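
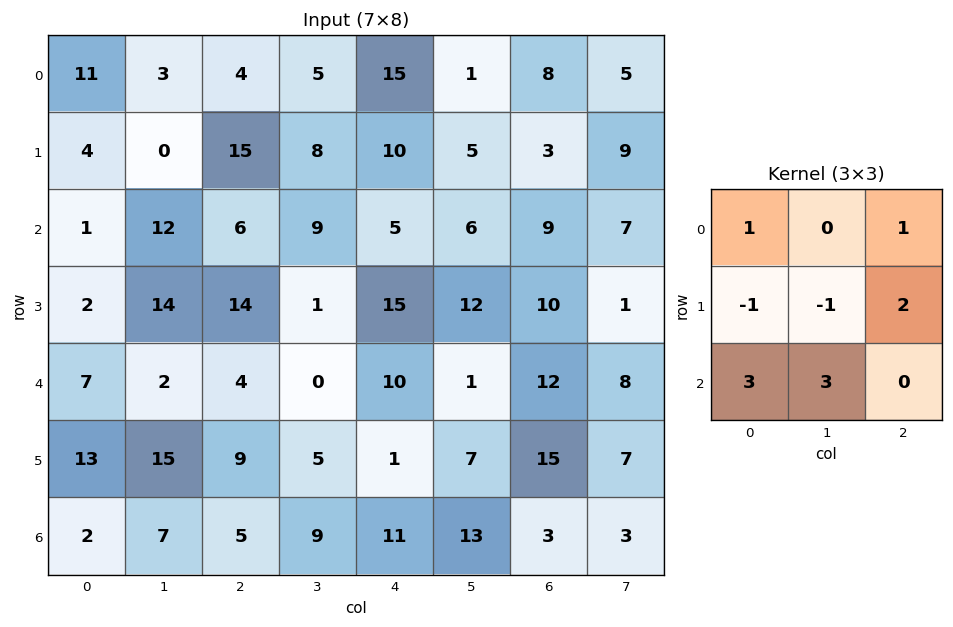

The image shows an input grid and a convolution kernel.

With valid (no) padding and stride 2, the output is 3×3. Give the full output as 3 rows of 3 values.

Output[0,0]: The receptive field on the input at this output position is [11 3 4 / 4 0 15 / 1 12 6]. Elementwise product with the kernel and sum: 11·1 + 4·1 + 4·-1 + 0·-1 + 15·2 + 1·3 + 12·3.
Output[0,1]: The receptive field on the input at this output position is [4 5 15 / 15 8 10 / 6 9 5]. Elementwise product with the kernel and sum: 4·1 + 15·1 + 15·-1 + 8·-1 + 10·2 + 6·3 + 9·3.

80 61 47
46 38 40
28 44 116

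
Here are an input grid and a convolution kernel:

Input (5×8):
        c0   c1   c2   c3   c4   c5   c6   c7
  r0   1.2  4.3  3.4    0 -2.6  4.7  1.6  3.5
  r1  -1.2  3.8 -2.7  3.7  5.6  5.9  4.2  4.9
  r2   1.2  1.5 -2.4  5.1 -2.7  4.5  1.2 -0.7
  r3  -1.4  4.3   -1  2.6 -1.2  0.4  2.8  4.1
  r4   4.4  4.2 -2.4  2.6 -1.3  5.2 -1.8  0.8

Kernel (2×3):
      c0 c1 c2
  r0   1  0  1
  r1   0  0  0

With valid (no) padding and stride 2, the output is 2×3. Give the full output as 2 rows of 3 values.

4.6 0.8 -1
-1.2 -5.1 -1.5

Output[0,0]: The receptive field on the input at this output position is [1.2 4.3 3.4 / -1.2 3.8 -2.7]. Elementwise product with the kernel and sum: 1.2·1 + 3.4·1.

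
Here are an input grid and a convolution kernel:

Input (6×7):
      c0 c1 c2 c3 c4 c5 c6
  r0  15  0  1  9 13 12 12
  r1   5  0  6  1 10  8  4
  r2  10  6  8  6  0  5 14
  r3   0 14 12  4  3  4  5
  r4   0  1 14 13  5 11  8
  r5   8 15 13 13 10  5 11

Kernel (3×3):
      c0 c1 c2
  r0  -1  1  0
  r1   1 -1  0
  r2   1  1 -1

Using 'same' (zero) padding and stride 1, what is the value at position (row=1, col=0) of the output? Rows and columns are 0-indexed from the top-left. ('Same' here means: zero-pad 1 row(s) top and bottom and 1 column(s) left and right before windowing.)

The receptive field on the zero-padded input at this output position is [0 15 0 / 0 5 0 / 0 10 6]. Elementwise product with the kernel and sum: 0·-1 + 15·1 + 0·1 + 5·-1 + 0·1 + 10·1 + 6·-1.

14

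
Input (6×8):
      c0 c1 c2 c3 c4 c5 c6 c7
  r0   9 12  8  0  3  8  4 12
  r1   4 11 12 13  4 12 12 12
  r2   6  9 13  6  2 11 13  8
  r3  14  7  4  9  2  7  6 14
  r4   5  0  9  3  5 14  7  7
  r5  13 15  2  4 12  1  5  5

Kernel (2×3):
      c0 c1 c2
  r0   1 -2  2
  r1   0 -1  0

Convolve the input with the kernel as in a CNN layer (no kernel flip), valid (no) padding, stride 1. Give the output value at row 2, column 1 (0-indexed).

-9

The receptive field on the input at this output position is [9 13 6 / 7 4 9]. Elementwise product with the kernel and sum: 9·1 + 13·-2 + 6·2 + 4·-1.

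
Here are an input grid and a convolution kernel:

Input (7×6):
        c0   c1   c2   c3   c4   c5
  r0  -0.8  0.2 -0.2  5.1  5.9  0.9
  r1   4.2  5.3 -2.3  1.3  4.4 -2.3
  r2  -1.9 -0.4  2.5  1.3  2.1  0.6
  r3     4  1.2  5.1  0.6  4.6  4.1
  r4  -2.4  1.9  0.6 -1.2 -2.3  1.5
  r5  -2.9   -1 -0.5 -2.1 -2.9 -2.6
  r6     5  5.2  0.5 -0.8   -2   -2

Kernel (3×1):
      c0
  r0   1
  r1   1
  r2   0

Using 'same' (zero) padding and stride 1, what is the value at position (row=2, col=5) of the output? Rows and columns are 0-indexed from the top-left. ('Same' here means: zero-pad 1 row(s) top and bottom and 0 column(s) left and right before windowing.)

-1.7

The receptive field on the zero-padded input at this output position is [-2.3 / 0.6 / 4.1]. Elementwise product with the kernel and sum: -2.3·1 + 0.6·1.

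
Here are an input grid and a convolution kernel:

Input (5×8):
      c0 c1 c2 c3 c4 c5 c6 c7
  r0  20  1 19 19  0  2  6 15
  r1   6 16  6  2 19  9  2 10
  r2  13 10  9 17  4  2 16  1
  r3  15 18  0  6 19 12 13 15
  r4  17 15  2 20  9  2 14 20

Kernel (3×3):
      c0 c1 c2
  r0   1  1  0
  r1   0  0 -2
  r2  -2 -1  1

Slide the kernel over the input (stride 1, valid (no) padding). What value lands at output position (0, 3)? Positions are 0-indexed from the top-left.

-35

The receptive field on the input at this output position is [19 0 2 / 2 19 9 / 17 4 2]. Elementwise product with the kernel and sum: 19·1 + 0·1 + 9·-2 + 17·-2 + 4·-1 + 2·1.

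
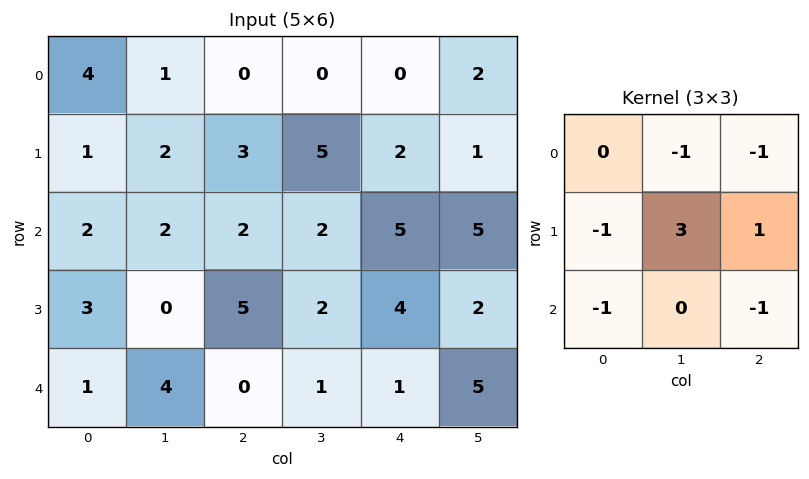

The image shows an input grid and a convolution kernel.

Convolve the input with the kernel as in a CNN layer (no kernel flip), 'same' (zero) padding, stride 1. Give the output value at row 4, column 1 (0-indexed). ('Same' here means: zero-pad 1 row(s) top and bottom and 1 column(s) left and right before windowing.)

The receptive field on the zero-padded input at this output position is [3 0 5 / 1 4 0 / 0 0 0]. Elementwise product with the kernel and sum: 0·-1 + 5·-1 + 1·-1 + 4·3 + 0·1 + 0·-1 + 0·-1.

6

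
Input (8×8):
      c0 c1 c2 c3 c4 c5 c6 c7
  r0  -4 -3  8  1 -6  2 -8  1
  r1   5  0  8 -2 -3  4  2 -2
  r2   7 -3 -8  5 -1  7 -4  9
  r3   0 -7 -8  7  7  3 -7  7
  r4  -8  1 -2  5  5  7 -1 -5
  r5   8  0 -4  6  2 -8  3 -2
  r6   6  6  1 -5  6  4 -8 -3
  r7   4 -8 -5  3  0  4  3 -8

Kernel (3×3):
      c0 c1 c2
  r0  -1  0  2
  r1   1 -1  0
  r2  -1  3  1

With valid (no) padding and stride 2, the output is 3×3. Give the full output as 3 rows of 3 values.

Output[0,0]: The receptive field on the input at this output position is [-4 -3 8 / 5 0 8 / 7 -3 -8]. Elementwise product with the kernel and sum: -4·-1 + 8·2 + 5·1 + 0·-1 + 7·-1 + -3·3 + -8·1.

1 12 1
-7 13 12
25 -8 1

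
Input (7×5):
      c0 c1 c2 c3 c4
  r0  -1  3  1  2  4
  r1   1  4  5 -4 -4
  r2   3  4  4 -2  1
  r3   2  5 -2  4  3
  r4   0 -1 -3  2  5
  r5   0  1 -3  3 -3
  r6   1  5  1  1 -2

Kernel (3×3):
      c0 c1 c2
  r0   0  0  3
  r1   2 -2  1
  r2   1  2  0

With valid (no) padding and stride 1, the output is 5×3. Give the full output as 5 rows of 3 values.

13 12 26
29 -13 7
2 5 -5
-5 13 7
-3 24 3

Output[0,0]: The receptive field on the input at this output position is [-1 3 1 / 1 4 5 / 3 4 4]. Elementwise product with the kernel and sum: 1·3 + 1·2 + 4·-2 + 5·1 + 3·1 + 4·2.
Output[0,1]: The receptive field on the input at this output position is [3 1 2 / 4 5 -4 / 4 4 -2]. Elementwise product with the kernel and sum: 2·3 + 4·2 + 5·-2 + -4·1 + 4·1 + 4·2.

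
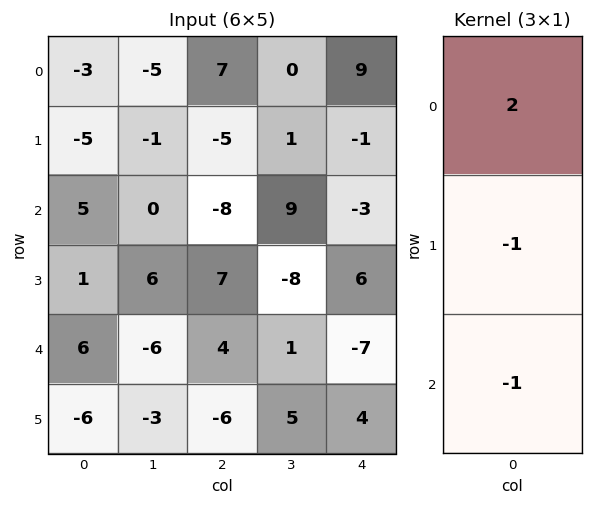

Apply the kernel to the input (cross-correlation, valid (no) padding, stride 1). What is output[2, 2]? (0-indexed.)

The receptive field on the input at this output position is [-8 / 7 / 4]. Elementwise product with the kernel and sum: -8·2 + 7·-1 + 4·-1.

-27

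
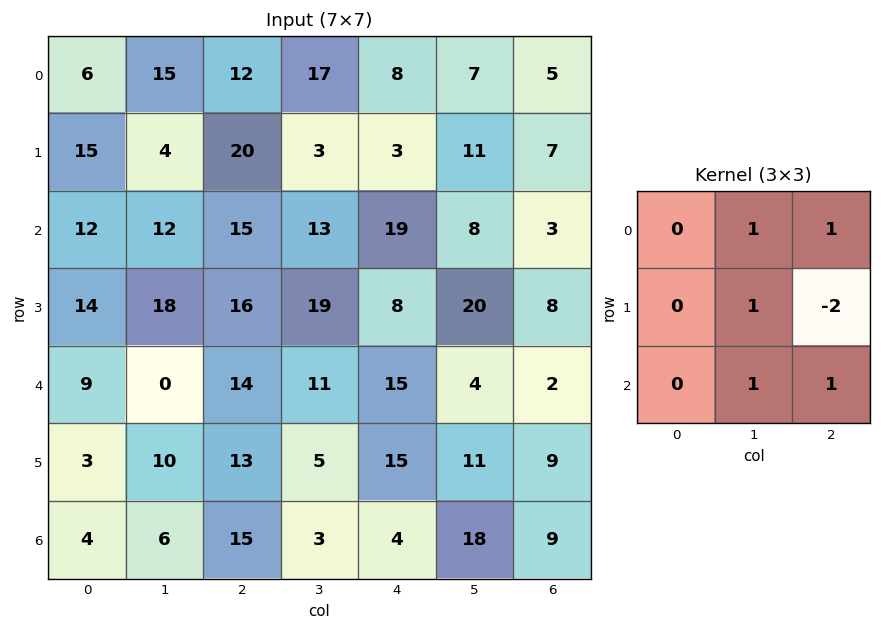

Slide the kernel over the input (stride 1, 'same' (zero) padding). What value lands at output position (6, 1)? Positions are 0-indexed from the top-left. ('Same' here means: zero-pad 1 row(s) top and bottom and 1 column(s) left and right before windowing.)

The receptive field on the zero-padded input at this output position is [3 10 13 / 4 6 15 / 0 0 0]. Elementwise product with the kernel and sum: 10·1 + 13·1 + 6·1 + 15·-2 + 0·1 + 0·1.

-1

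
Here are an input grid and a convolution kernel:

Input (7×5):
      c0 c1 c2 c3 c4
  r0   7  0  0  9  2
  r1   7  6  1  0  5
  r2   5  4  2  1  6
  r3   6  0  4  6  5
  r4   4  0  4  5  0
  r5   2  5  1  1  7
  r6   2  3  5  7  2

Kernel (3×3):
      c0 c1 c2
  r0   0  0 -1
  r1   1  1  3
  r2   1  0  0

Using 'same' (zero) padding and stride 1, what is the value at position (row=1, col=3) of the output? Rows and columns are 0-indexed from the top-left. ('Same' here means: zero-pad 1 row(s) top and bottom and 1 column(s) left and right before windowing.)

16

The receptive field on the zero-padded input at this output position is [0 9 2 / 1 0 5 / 2 1 6]. Elementwise product with the kernel and sum: 2·-1 + 1·1 + 0·1 + 5·3 + 2·1.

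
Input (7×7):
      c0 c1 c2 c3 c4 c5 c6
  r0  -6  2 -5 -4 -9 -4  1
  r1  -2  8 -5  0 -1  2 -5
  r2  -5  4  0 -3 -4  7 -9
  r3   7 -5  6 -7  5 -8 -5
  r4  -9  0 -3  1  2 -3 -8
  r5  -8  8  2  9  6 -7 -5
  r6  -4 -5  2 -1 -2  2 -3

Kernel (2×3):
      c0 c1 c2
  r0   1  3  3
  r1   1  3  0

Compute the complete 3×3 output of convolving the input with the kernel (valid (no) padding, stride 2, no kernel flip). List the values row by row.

7 -49 -13
-1 -36 -29
-2 35 -46

Output[0,0]: The receptive field on the input at this output position is [-6 2 -5 / -2 8 -5]. Elementwise product with the kernel and sum: -6·1 + 2·3 + -5·3 + -2·1 + 8·3.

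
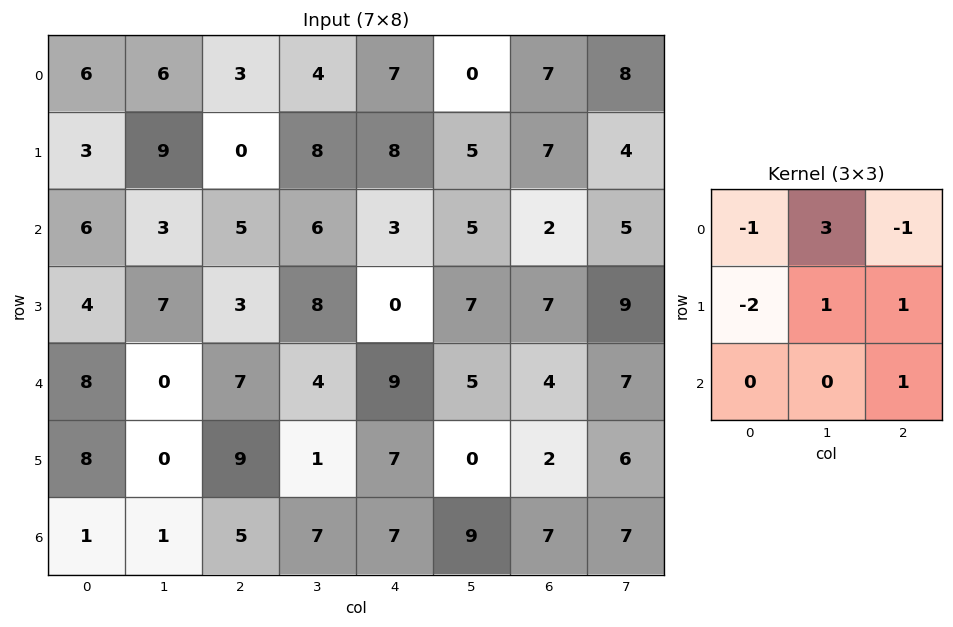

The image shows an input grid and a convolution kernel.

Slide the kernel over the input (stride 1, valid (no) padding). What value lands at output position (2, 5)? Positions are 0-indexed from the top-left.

The receptive field on the input at this output position is [5 2 5 / 7 7 9 / 5 4 7]. Elementwise product with the kernel and sum: 5·-1 + 2·3 + 5·-1 + 7·-2 + 7·1 + 9·1 + 7·1.

5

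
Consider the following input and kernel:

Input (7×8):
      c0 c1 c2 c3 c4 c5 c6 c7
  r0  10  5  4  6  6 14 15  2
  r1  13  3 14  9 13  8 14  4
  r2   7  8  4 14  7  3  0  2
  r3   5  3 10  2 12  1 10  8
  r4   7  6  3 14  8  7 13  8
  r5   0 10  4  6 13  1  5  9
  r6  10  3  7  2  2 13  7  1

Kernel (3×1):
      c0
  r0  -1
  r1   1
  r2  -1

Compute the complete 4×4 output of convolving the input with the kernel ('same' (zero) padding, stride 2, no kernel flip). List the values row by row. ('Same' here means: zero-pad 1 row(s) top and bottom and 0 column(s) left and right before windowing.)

Output[0,0]: The receptive field on the zero-padded input at this output position is [0 / 10 / 13]. Elementwise product with the kernel and sum: 0·-1 + 10·1 + 13·-1.

-3 -10 -7 1
-11 -20 -18 -24
2 -11 -17 -2
10 3 -11 2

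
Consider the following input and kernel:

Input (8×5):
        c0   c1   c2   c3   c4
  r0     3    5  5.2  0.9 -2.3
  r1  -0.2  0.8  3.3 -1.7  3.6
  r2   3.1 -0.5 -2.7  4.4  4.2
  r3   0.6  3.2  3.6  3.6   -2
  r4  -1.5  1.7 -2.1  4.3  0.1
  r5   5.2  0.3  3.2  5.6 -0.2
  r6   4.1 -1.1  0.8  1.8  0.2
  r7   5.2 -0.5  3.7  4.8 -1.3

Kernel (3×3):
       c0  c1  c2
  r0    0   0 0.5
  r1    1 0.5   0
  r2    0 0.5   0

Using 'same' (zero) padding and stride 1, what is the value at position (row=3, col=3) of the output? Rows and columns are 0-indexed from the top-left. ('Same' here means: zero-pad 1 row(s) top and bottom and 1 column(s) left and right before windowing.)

The receptive field on the zero-padded input at this output position is [-2.7 4.4 4.2 / 3.6 3.6 -2 / -2.1 4.3 0.1]. Elementwise product with the kernel and sum: 4.2·0.5 + 3.6·1 + 3.6·0.5 + 4.3·0.5.

9.65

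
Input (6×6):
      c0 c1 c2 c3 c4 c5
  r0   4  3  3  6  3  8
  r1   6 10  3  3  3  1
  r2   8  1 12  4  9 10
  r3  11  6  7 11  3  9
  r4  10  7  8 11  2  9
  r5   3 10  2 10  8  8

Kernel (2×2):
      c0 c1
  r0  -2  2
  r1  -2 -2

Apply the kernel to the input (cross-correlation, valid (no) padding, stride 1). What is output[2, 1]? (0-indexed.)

-4

The receptive field on the input at this output position is [1 12 / 6 7]. Elementwise product with the kernel and sum: 1·-2 + 12·2 + 6·-2 + 7·-2.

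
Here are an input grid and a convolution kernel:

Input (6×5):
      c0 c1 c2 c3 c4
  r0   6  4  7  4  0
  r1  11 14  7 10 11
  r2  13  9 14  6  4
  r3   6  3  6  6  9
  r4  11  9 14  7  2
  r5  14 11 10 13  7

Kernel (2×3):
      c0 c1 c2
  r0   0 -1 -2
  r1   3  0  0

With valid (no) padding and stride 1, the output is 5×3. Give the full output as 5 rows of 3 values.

15 27 17
11 0 10
-19 -17 4
18 9 18
5 5 19

Output[0,0]: The receptive field on the input at this output position is [6 4 7 / 11 14 7]. Elementwise product with the kernel and sum: 4·-1 + 7·-2 + 11·3.
Output[0,1]: The receptive field on the input at this output position is [4 7 4 / 14 7 10]. Elementwise product with the kernel and sum: 7·-1 + 4·-2 + 14·3.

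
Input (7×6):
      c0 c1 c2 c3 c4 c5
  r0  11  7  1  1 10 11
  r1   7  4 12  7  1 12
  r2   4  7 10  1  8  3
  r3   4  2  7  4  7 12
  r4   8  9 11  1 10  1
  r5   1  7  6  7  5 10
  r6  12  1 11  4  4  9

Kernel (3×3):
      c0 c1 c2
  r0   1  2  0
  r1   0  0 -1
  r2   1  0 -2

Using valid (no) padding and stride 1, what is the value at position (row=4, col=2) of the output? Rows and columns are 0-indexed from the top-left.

The receptive field on the input at this output position is [11 1 10 / 6 7 5 / 11 4 4]. Elementwise product with the kernel and sum: 11·1 + 1·2 + 5·-1 + 11·1 + 4·-2.

11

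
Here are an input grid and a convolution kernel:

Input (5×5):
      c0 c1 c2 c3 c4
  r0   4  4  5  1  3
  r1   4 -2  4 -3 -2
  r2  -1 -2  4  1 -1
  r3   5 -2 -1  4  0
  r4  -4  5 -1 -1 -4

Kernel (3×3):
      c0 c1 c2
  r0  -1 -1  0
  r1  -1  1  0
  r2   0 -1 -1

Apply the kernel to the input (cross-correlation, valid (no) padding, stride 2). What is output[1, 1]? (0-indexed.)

5

The receptive field on the input at this output position is [4 1 -1 / -1 4 0 / -1 -1 -4]. Elementwise product with the kernel and sum: 4·-1 + 1·-1 + -1·-1 + 4·1 + -1·-1 + -4·-1.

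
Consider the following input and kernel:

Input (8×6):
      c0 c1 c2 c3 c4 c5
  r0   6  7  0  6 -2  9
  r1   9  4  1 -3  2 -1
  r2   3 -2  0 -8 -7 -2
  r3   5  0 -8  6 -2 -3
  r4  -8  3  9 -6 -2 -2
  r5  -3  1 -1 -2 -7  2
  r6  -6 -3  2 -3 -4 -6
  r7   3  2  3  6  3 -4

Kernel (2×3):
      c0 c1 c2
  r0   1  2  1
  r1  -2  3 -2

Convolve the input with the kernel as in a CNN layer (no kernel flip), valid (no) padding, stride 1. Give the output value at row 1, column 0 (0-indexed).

The receptive field on the input at this output position is [9 4 1 / 3 -2 0]. Elementwise product with the kernel and sum: 9·1 + 4·2 + 1·1 + 3·-2 + -2·3 + 0·-2.

6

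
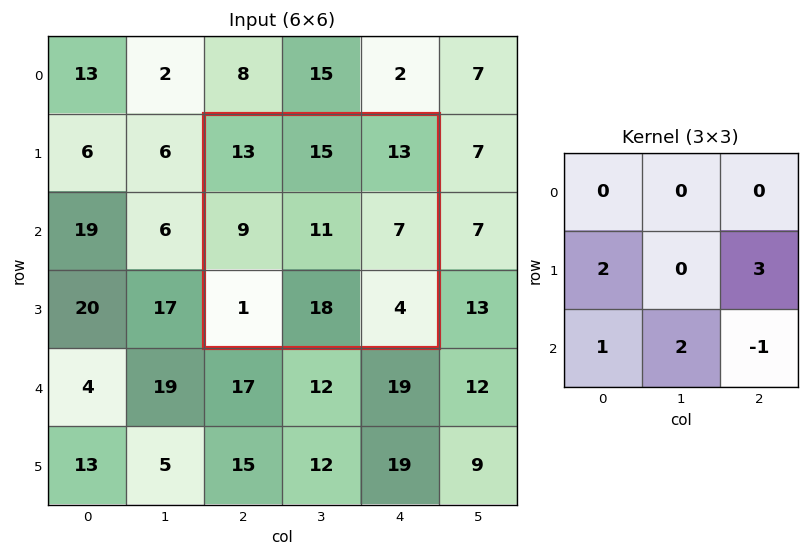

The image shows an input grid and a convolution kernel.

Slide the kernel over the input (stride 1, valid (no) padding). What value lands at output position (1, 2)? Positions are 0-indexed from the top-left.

The receptive field on the input at this output position is [13 15 13 / 9 11 7 / 1 18 4]. Elementwise product with the kernel and sum: 9·2 + 7·3 + 1·1 + 18·2 + 4·-1.

72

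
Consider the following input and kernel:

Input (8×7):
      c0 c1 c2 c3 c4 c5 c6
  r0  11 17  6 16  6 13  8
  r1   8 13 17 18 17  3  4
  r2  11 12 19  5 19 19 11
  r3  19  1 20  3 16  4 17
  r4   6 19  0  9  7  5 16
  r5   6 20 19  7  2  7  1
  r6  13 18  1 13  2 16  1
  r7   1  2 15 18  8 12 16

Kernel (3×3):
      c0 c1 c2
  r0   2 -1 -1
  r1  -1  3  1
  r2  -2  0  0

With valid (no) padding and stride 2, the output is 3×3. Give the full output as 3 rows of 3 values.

Output[0,0]: The receptive field on the input at this output position is [11 17 6 / 8 13 17 / 11 12 19]. Elementwise product with the kernel and sum: 11·2 + 17·-1 + 6·-1 + 8·-1 + 13·3 + 17·1 + 11·-2.
Output[0,1]: The receptive field on the input at this output position is [6 16 6 / 17 18 17 / 19 5 19]. Elementwise product with the kernel and sum: 6·2 + 16·-1 + 6·-1 + 17·-1 + 18·3 + 17·1 + 19·-2.

25 6 -51
-17 19 7
40 -14 9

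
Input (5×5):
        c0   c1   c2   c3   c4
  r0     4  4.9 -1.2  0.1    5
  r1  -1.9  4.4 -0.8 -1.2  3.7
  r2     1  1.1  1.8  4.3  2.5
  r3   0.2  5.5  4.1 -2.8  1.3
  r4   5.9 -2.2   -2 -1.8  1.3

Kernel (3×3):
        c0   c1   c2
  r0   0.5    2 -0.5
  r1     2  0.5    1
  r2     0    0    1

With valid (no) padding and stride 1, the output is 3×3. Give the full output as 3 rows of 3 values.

Output[0,0]: The receptive field on the input at this output position is [4 4.9 -1.2 / -1.9 4.4 -0.8 / 1 1.1 1.8]. Elementwise product with the kernel and sum: 4·0.5 + 4.9·2 + -1.2·-0.5 + -1.9·2 + 4.4·0.5 + -0.8·1 + 1.8·1.
Output[0,1]: The receptive field on the input at this output position is [4.9 -1.2 0.1 / 4.4 -0.8 -1.2 / 1.1 1.8 4.3]. Elementwise product with the kernel and sum: 4.9·0.5 + -1.2·2 + 0.1·-0.5 + 4.4·2 + -0.8·0.5 + -1.2·1 + 4.3·1.

11.8 11.5 1.1
16.7 5.8 4.9
7.05 10.45 17.65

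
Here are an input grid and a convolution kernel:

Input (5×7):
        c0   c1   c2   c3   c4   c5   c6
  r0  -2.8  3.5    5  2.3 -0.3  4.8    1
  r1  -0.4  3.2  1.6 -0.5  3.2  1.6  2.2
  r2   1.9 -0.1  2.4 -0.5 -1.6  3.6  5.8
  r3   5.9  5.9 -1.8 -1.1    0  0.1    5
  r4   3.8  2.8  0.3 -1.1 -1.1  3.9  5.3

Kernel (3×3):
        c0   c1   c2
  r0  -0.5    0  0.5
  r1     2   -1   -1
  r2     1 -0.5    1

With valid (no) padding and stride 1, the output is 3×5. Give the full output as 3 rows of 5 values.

2.65 2.9 -1.1 -0.65 5.65
3.65 1.75 6.45 -2.95 -8.15
10.65 16.05 -4.75 3.1 0.85

Output[0,0]: The receptive field on the input at this output position is [-2.8 3.5 5 / -0.4 3.2 1.6 / 1.9 -0.1 2.4]. Elementwise product with the kernel and sum: -2.8·-0.5 + 5·0.5 + -0.4·2 + 3.2·-1 + 1.6·-1 + 1.9·1 + -0.1·-0.5 + 2.4·1.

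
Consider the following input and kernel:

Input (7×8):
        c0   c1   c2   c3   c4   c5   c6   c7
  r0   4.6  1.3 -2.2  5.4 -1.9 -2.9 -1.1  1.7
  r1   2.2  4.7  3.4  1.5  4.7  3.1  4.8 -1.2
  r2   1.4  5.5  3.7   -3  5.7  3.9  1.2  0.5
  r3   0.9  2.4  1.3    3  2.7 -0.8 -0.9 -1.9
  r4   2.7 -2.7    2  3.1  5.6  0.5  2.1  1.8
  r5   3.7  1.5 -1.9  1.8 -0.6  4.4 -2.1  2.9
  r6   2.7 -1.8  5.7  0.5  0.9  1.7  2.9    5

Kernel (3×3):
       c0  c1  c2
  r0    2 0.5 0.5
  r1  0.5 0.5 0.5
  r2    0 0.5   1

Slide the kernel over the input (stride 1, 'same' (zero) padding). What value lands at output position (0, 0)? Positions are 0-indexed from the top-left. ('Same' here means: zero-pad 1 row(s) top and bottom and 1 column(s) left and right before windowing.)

The receptive field on the zero-padded input at this output position is [0 0 0 / 0 4.6 1.3 / 0 2.2 4.7]. Elementwise product with the kernel and sum: 0·2 + 0·0.5 + 0·0.5 + 0·0.5 + 4.6·0.5 + 1.3·0.5 + 2.2·0.5 + 4.7·1.

8.75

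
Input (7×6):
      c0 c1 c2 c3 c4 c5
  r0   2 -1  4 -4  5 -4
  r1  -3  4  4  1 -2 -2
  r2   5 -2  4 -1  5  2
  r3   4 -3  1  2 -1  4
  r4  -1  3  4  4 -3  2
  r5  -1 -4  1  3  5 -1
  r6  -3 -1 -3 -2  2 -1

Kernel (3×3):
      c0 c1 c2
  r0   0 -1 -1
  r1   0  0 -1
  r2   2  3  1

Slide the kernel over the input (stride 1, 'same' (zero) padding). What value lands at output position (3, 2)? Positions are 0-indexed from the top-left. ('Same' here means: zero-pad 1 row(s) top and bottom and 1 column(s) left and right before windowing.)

17

The receptive field on the zero-padded input at this output position is [-2 4 -1 / -3 1 2 / 3 4 4]. Elementwise product with the kernel and sum: 4·-1 + -1·-1 + 2·-1 + 3·2 + 4·3 + 4·1.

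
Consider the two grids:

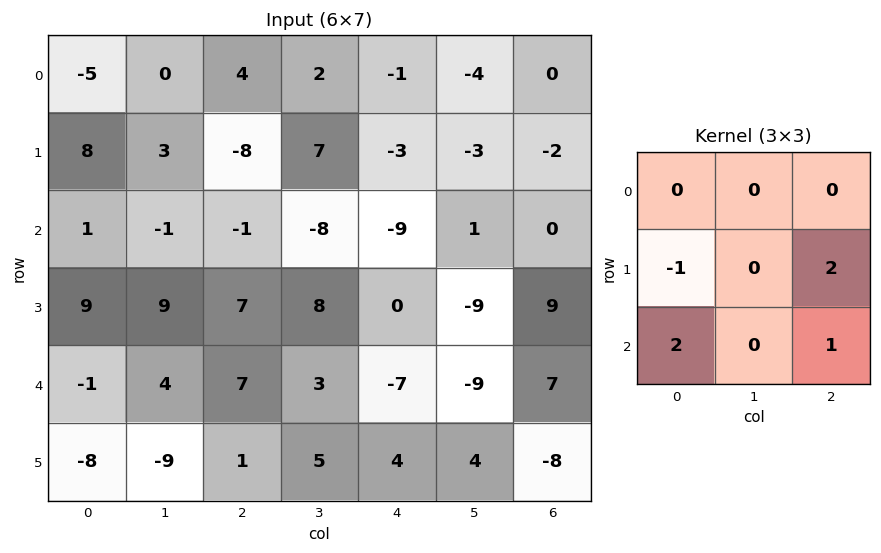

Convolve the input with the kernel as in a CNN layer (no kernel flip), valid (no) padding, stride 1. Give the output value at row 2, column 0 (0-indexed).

10

The receptive field on the input at this output position is [1 -1 -1 / 9 9 7 / -1 4 7]. Elementwise product with the kernel and sum: 9·-1 + 7·2 + -1·2 + 7·1.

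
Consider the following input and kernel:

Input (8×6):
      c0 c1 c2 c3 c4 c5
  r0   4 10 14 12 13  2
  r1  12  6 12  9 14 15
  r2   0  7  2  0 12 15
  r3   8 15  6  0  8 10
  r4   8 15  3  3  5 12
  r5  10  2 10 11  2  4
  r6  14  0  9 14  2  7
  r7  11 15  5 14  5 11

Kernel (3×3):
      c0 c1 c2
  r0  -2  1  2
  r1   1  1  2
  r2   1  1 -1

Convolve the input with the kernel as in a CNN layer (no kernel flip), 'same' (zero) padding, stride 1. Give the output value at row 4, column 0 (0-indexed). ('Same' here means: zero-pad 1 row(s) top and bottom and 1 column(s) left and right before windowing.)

The receptive field on the zero-padded input at this output position is [0 8 15 / 0 8 15 / 0 10 2]. Elementwise product with the kernel and sum: 0·-2 + 8·1 + 15·2 + 0·1 + 8·1 + 15·2 + 0·1 + 10·1 + 2·-1.

84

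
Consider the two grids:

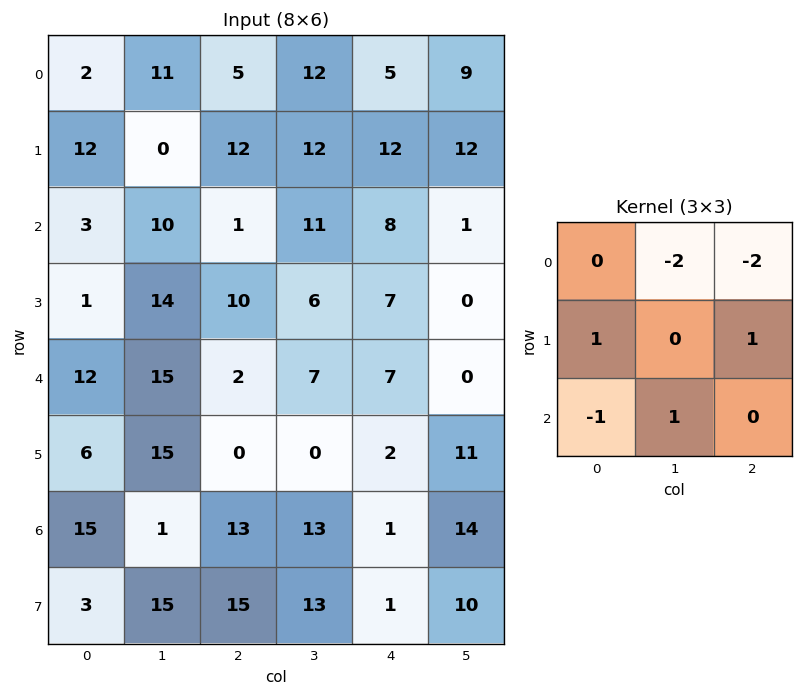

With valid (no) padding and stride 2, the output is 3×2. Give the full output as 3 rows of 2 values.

-1 0
-8 -16
-42 -26

Output[0,0]: The receptive field on the input at this output position is [2 11 5 / 12 0 12 / 3 10 1]. Elementwise product with the kernel and sum: 11·-2 + 5·-2 + 12·1 + 12·1 + 3·-1 + 10·1.
Output[0,1]: The receptive field on the input at this output position is [5 12 5 / 12 12 12 / 1 11 8]. Elementwise product with the kernel and sum: 12·-2 + 5·-2 + 12·1 + 12·1 + 1·-1 + 11·1.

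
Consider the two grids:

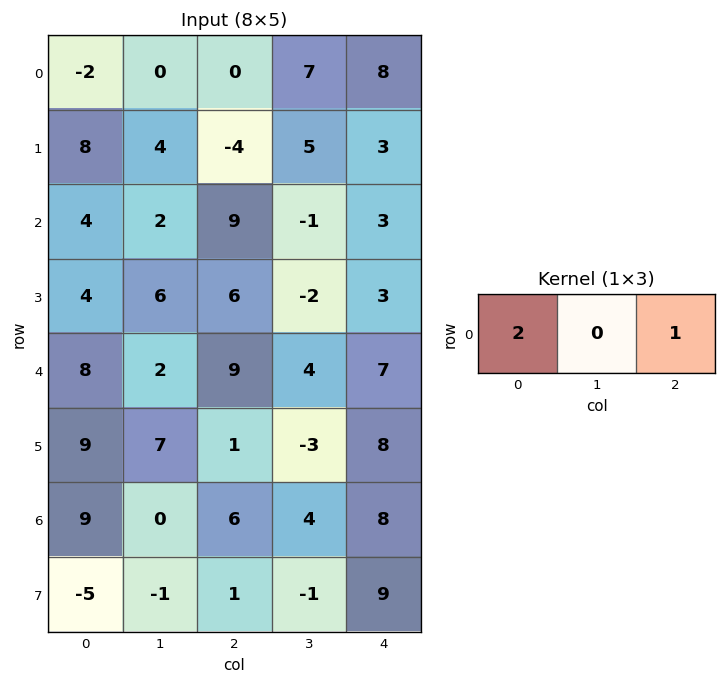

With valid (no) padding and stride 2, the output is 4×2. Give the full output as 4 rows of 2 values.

-4 8
17 21
25 25
24 20

Output[0,0]: The receptive field on the input at this output position is [-2 0 0]. Elementwise product with the kernel and sum: -2·2 + 0·1.
Output[0,1]: The receptive field on the input at this output position is [0 7 8]. Elementwise product with the kernel and sum: 0·2 + 8·1.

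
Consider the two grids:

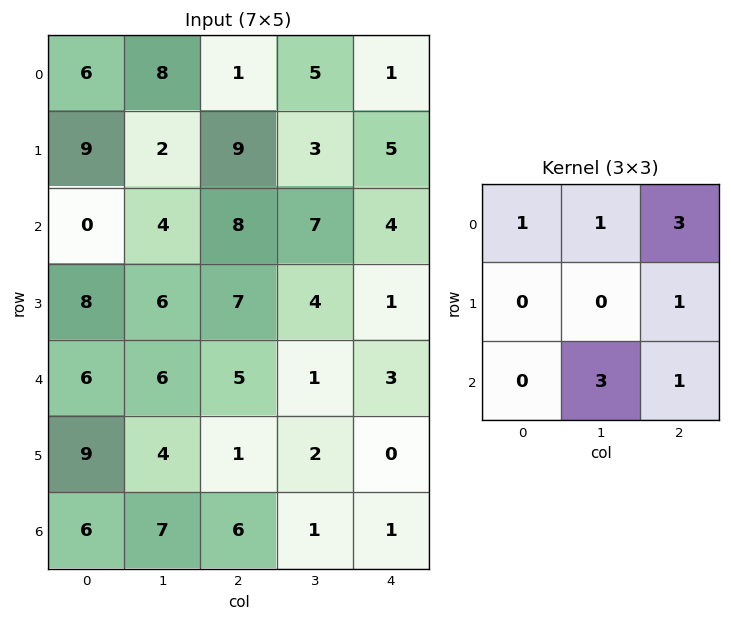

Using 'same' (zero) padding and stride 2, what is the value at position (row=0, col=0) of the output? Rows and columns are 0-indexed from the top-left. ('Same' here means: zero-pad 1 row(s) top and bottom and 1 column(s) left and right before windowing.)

37

The receptive field on the zero-padded input at this output position is [0 0 0 / 0 6 8 / 0 9 2]. Elementwise product with the kernel and sum: 0·1 + 0·1 + 0·3 + 8·1 + 9·3 + 2·1.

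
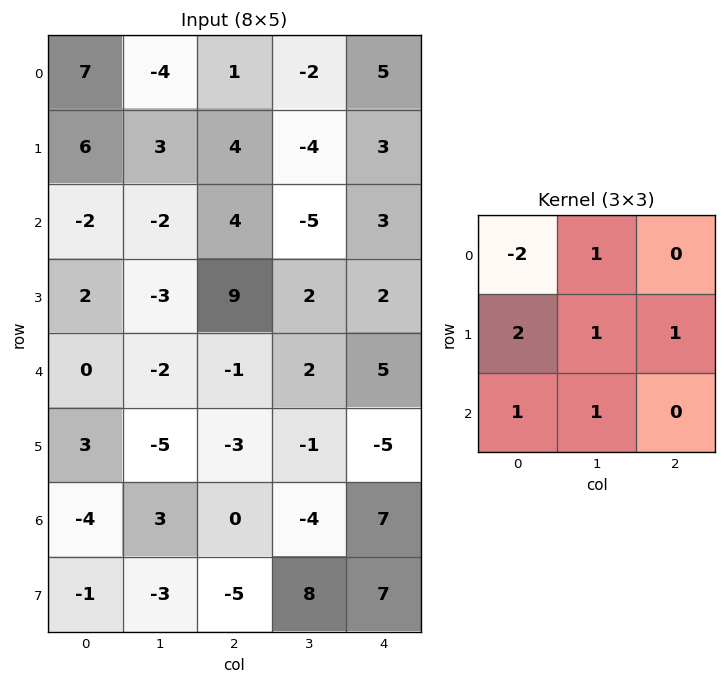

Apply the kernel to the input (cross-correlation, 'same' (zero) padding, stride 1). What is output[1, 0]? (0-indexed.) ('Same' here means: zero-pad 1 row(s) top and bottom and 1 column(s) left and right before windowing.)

14

The receptive field on the zero-padded input at this output position is [0 7 -4 / 0 6 3 / 0 -2 -2]. Elementwise product with the kernel and sum: 0·-2 + 7·1 + 0·2 + 6·1 + 3·1 + 0·1 + -2·1.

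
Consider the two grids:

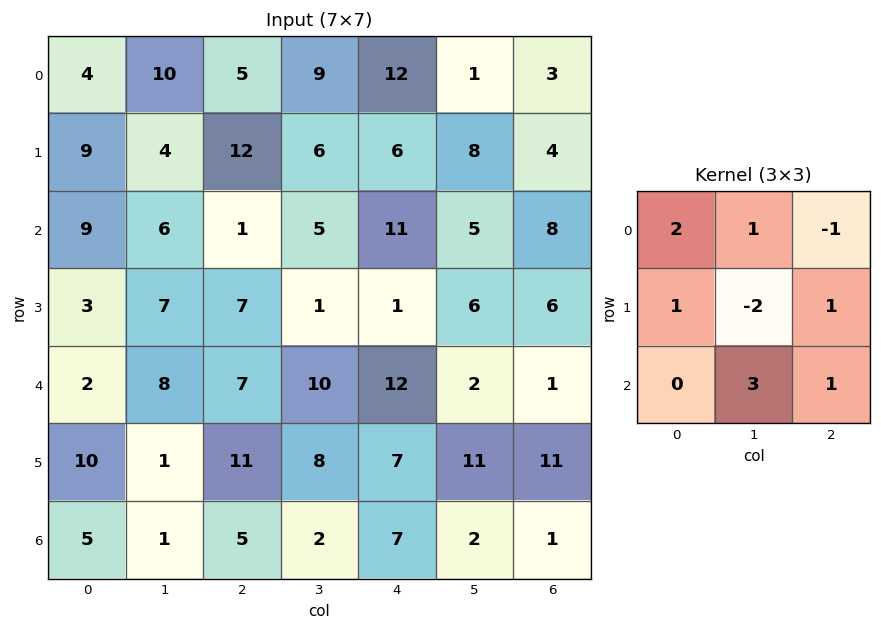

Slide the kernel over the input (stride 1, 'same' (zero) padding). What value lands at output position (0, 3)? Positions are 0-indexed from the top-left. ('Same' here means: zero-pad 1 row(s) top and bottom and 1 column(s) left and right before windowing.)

23

The receptive field on the zero-padded input at this output position is [0 0 0 / 5 9 12 / 12 6 6]. Elementwise product with the kernel and sum: 0·2 + 0·1 + 0·-1 + 5·1 + 9·-2 + 12·1 + 6·3 + 6·1.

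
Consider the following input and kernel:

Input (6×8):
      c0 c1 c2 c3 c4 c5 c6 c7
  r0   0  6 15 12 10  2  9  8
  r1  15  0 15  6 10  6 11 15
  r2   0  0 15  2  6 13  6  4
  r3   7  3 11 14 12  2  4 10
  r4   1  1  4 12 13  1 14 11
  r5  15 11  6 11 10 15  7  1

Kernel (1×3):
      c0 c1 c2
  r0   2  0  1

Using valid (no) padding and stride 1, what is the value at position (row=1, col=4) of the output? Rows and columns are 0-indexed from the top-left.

31

The receptive field on the input at this output position is [10 6 11]. Elementwise product with the kernel and sum: 10·2 + 11·1.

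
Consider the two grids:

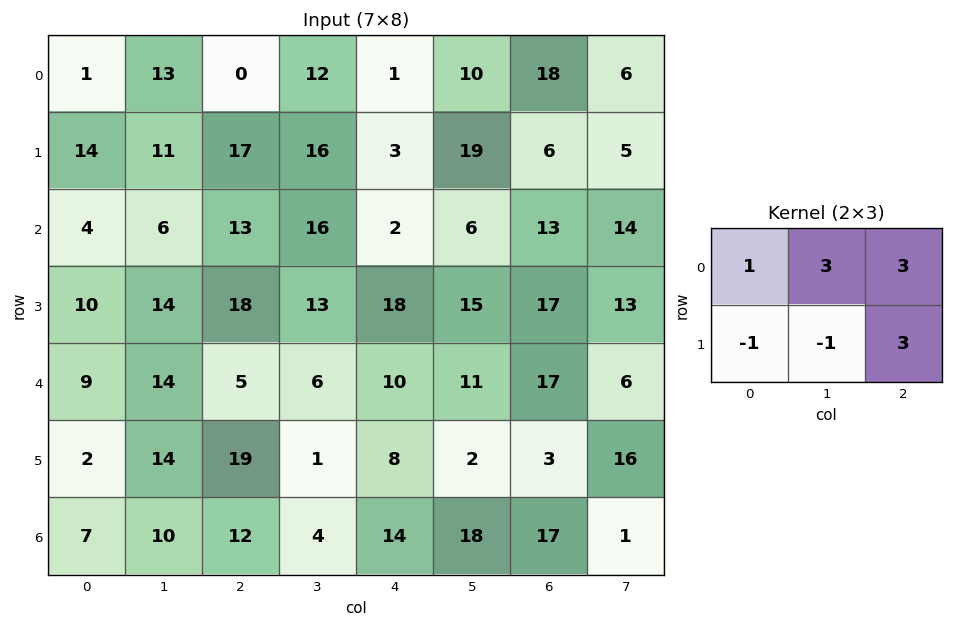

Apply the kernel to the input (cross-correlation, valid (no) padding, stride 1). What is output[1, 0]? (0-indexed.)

127

The receptive field on the input at this output position is [14 11 17 / 4 6 13]. Elementwise product with the kernel and sum: 14·1 + 11·3 + 17·3 + 4·-1 + 6·-1 + 13·3.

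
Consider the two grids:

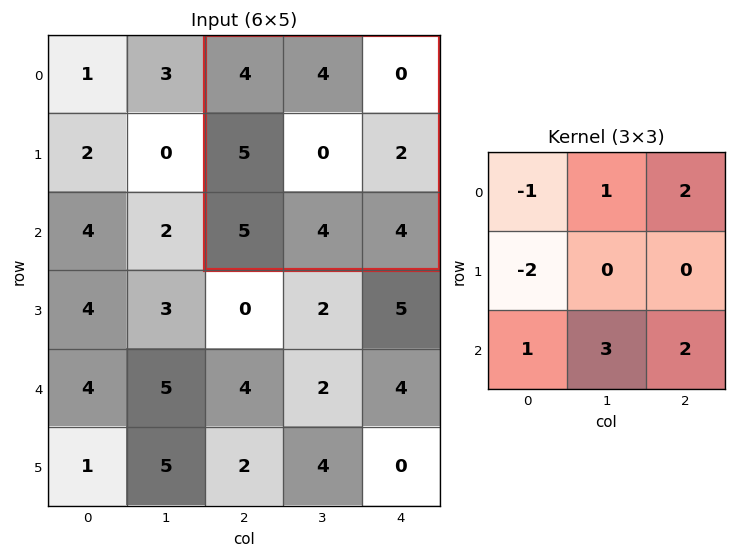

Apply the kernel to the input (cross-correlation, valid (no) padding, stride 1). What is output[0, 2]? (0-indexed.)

The receptive field on the input at this output position is [4 4 0 / 5 0 2 / 5 4 4]. Elementwise product with the kernel and sum: 4·-1 + 4·1 + 0·2 + 5·-2 + 5·1 + 4·3 + 4·2.

15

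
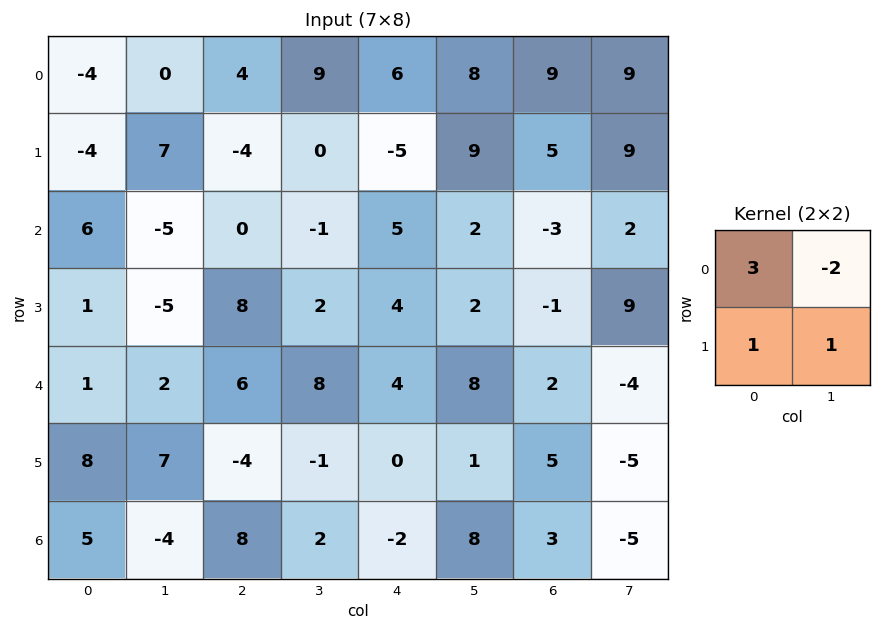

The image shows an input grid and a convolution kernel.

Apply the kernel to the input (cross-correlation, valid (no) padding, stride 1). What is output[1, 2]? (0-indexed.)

The receptive field on the input at this output position is [-4 0 / 0 -1]. Elementwise product with the kernel and sum: -4·3 + 0·-2 + 0·1 + -1·1.

-13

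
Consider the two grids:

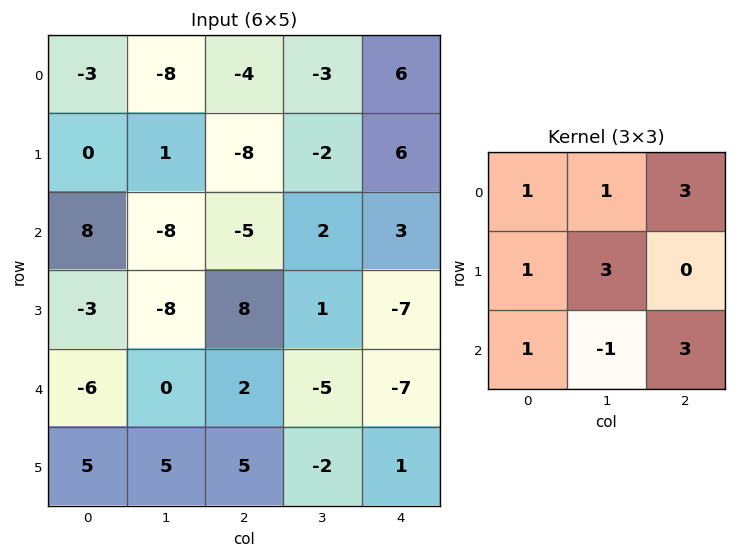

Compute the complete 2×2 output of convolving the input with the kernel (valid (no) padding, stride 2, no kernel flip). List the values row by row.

Output[0,0]: The receptive field on the input at this output position is [-3 -8 -4 / 0 1 -8 / 8 -8 -5]. Elementwise product with the kernel and sum: -3·1 + -8·1 + -4·3 + 0·1 + 1·3 + 8·1 + -8·-1 + -5·3.
Output[0,1]: The receptive field on the input at this output position is [-4 -3 6 / -8 -2 6 / -5 2 3]. Elementwise product with the kernel and sum: -4·1 + -3·1 + 6·3 + -8·1 + -2·3 + -5·1 + 2·-1 + 3·3.

-19 -1
-42 3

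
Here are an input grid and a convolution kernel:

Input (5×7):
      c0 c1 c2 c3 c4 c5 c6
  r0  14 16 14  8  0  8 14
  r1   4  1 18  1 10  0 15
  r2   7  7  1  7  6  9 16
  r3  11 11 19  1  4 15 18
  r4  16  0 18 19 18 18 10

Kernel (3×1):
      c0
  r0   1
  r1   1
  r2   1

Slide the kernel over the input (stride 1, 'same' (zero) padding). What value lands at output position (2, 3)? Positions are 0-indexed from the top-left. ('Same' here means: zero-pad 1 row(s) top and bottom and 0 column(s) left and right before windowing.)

9

The receptive field on the zero-padded input at this output position is [1 / 7 / 1]. Elementwise product with the kernel and sum: 1·1 + 7·1 + 1·1.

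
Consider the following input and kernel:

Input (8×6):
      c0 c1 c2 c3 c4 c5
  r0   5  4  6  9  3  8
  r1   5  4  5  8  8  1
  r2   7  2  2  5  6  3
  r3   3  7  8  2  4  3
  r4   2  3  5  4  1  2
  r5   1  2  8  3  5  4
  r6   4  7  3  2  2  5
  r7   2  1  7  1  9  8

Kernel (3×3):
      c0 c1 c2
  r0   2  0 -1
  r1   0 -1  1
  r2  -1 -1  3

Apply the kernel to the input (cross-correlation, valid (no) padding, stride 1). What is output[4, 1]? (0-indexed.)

The receptive field on the input at this output position is [3 5 4 / 2 8 3 / 7 3 2]. Elementwise product with the kernel and sum: 3·2 + 4·-1 + 8·-1 + 3·1 + 7·-1 + 3·-1 + 2·3.

-7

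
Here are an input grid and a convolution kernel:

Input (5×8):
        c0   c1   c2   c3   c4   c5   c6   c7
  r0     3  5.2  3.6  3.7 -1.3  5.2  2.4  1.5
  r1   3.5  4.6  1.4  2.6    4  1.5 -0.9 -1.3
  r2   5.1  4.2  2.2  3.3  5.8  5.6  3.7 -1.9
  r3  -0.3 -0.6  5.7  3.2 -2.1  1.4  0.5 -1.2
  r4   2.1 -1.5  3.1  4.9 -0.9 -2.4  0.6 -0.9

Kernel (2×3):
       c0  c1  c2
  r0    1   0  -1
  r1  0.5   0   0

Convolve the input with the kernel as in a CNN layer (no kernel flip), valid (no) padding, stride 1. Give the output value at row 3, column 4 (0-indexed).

-3.05

The receptive field on the input at this output position is [-2.1 1.4 0.5 / -0.9 -2.4 0.6]. Elementwise product with the kernel and sum: -2.1·1 + 0.5·-1 + -0.9·0.5.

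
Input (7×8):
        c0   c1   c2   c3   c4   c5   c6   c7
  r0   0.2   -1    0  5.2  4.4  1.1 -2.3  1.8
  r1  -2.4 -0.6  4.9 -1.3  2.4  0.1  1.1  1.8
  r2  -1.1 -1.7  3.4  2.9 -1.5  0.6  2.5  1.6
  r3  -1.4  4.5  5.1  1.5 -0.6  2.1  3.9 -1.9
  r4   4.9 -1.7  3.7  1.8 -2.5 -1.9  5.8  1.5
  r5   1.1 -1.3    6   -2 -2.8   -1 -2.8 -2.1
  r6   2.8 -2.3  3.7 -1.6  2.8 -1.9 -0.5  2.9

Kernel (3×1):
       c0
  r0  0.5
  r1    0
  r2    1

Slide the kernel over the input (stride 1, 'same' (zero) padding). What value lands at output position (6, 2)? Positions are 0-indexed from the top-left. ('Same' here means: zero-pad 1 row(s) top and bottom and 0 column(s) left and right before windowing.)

3

The receptive field on the zero-padded input at this output position is [6 / 3.7 / 0]. Elementwise product with the kernel and sum: 6·0.5 + 0·1.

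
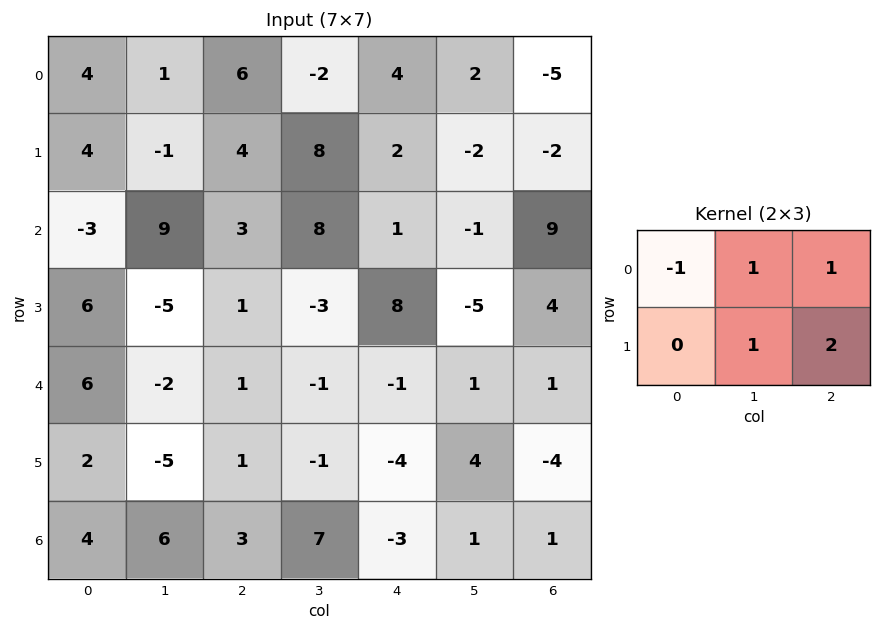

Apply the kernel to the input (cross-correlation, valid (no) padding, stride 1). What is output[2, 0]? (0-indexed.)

12

The receptive field on the input at this output position is [-3 9 3 / 6 -5 1]. Elementwise product with the kernel and sum: -3·-1 + 9·1 + 3·1 + -5·1 + 1·2.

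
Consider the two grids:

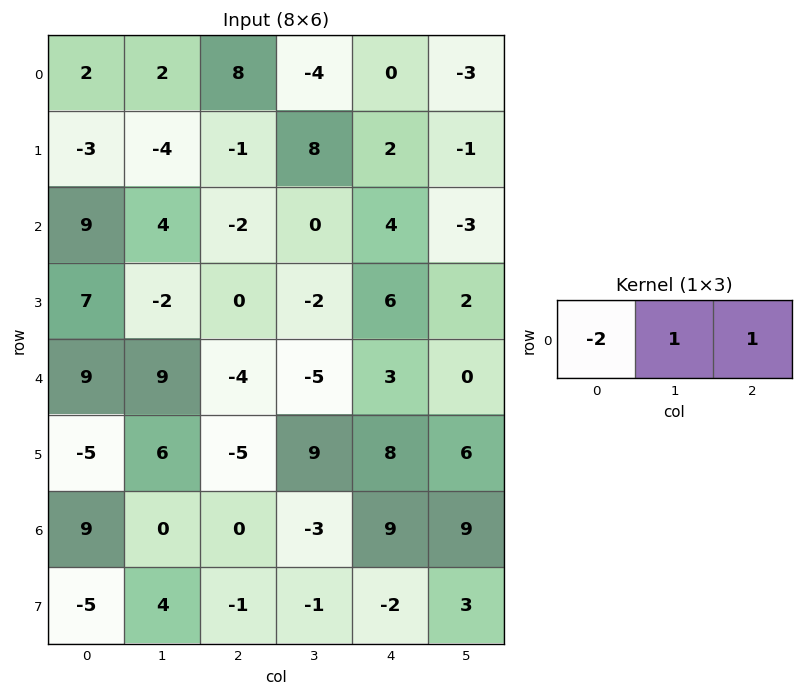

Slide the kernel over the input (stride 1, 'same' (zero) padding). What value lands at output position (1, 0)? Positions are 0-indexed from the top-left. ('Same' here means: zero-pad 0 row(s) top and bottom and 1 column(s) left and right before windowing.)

The receptive field on the zero-padded input at this output position is [0 -3 -4]. Elementwise product with the kernel and sum: 0·-2 + -3·1 + -4·1.

-7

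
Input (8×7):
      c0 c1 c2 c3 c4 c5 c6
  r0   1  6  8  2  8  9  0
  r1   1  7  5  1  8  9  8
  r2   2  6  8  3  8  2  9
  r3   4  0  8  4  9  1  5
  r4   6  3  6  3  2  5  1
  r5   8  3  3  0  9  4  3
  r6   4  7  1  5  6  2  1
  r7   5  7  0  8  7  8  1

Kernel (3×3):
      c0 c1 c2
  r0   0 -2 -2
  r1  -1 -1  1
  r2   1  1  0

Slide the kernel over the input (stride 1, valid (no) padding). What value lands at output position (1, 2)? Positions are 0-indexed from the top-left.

The receptive field on the input at this output position is [5 1 8 / 8 3 8 / 8 4 9]. Elementwise product with the kernel and sum: 1·-2 + 8·-2 + 8·-1 + 3·-1 + 8·1 + 8·1 + 4·1.

-9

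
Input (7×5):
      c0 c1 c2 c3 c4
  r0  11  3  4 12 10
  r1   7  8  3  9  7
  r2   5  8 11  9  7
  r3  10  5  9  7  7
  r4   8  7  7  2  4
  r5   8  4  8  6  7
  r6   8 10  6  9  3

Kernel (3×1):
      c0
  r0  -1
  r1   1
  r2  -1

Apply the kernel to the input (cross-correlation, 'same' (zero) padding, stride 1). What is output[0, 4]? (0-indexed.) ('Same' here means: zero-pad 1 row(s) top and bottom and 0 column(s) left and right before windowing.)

The receptive field on the zero-padded input at this output position is [0 / 10 / 7]. Elementwise product with the kernel and sum: 0·-1 + 10·1 + 7·-1.

3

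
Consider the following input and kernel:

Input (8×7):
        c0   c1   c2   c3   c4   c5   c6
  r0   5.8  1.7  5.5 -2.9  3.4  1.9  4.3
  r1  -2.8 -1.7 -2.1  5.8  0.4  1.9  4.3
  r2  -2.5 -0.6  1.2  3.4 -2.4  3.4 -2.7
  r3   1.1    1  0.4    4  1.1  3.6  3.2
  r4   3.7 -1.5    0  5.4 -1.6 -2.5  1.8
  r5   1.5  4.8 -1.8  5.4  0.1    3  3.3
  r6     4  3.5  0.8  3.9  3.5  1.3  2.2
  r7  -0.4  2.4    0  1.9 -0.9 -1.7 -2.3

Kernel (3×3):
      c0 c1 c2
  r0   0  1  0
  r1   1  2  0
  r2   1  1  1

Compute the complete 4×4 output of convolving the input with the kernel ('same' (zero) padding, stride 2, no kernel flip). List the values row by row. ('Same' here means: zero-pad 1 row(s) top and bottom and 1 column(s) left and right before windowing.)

Output[0,0]: The receptive field on the zero-padded input at this output position is [0 0 0 / 0 5.8 1.7 / 0 -2.8 -1.7]. Elementwise product with the kernel and sum: 0·1 + 0·1 + 5.8·2 + 0·1 + -2.8·1 + -1.7·1.
Output[0,1]: The receptive field on the zero-padded input at this output position is [0 0 0 / 1.7 5.5 -2.9 / -1.7 -2.1 5.8]. Elementwise product with the kernel and sum: 0·1 + 1.7·1 + 5.5·2 + -1.7·1 + -2.1·1 + 5.8·1.

7.1 14.7 12 16.7
-5.7 5.1 7.7 9.1
14.8 7.3 11.8 10.6
11.5 7.6 10.3 5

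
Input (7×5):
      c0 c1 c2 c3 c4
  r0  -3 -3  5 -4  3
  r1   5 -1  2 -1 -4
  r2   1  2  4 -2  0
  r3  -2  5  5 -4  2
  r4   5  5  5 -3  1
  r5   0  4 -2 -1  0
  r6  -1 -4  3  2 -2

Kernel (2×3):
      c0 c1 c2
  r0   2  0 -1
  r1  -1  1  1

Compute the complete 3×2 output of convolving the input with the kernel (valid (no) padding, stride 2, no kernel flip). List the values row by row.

-15 0
10 1
7 10

Output[0,0]: The receptive field on the input at this output position is [-3 -3 5 / 5 -1 2]. Elementwise product with the kernel and sum: -3·2 + 5·-1 + 5·-1 + -1·1 + 2·1.
Output[0,1]: The receptive field on the input at this output position is [5 -4 3 / 2 -1 -4]. Elementwise product with the kernel and sum: 5·2 + 3·-1 + 2·-1 + -1·1 + -4·1.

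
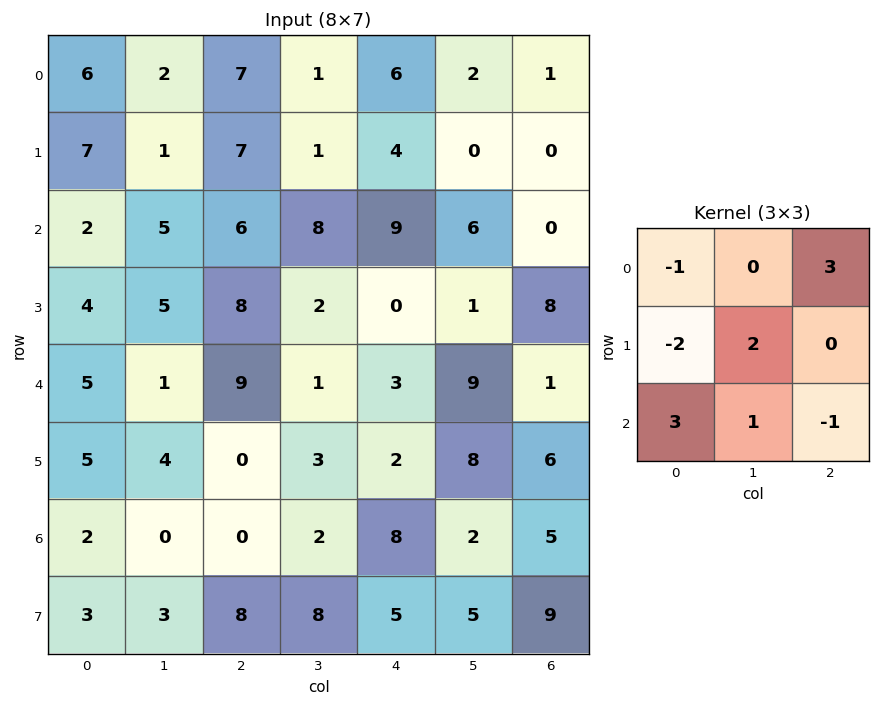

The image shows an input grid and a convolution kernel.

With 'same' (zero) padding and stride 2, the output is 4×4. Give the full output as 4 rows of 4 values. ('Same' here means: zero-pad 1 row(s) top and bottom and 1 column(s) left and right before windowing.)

Output[0,0]: The receptive field on the zero-padded input at this output position is [0 0 0 / 0 6 2 / 0 7 1]. Elementwise product with the kernel and sum: 0·-1 + 0·3 + 0·-2 + 6·2 + 0·3 + 7·1 + 1·-1.

18 19 17 -2
6 25 6 -1
26 26 8 13
16 14 57 22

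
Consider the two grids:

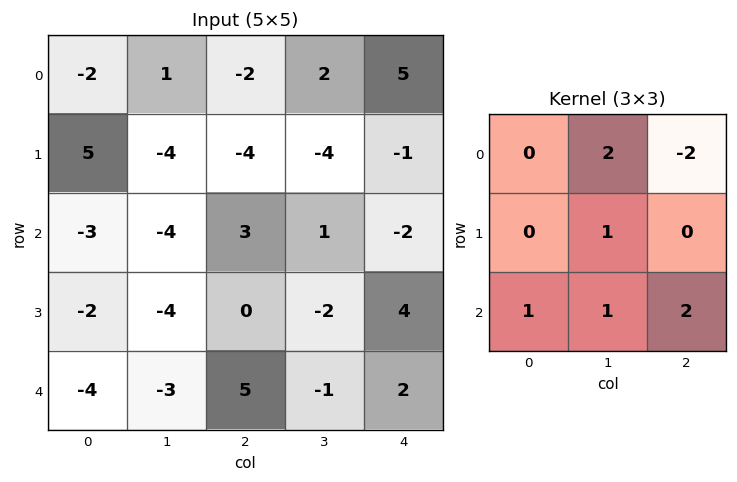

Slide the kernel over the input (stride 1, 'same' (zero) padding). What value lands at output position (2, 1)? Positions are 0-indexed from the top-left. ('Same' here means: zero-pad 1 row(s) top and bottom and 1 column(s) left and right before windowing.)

-10

The receptive field on the zero-padded input at this output position is [5 -4 -4 / -3 -4 3 / -2 -4 0]. Elementwise product with the kernel and sum: -4·2 + -4·-2 + -4·1 + -2·1 + -4·1 + 0·2.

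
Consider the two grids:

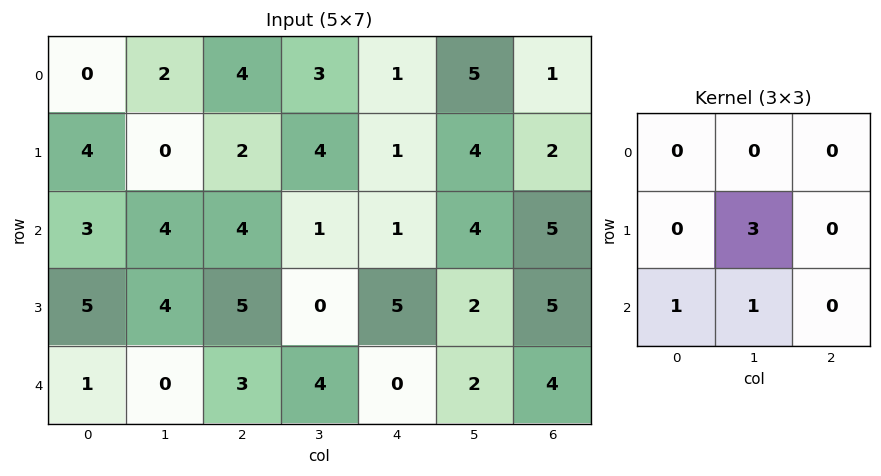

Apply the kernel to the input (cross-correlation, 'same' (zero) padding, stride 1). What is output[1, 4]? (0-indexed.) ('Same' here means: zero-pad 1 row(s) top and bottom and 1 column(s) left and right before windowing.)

The receptive field on the zero-padded input at this output position is [3 1 5 / 4 1 4 / 1 1 4]. Elementwise product with the kernel and sum: 1·3 + 1·1 + 1·1.

5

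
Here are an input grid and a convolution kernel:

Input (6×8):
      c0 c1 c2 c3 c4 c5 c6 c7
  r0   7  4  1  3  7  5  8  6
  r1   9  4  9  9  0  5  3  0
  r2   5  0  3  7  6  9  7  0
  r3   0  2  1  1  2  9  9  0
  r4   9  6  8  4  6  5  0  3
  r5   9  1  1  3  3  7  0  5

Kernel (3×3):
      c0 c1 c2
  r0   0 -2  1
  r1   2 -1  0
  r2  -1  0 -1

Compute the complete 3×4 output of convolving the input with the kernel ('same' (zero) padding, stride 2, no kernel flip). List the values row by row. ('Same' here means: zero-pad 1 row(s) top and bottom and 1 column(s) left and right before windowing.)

-11 -6 -15 -3
-21 -15 3 -4
-8 -1 -3 -20

Output[0,0]: The receptive field on the zero-padded input at this output position is [0 0 0 / 0 7 4 / 0 9 4]. Elementwise product with the kernel and sum: 0·-2 + 0·1 + 0·2 + 7·-1 + 0·-1 + 4·-1.
Output[0,1]: The receptive field on the zero-padded input at this output position is [0 0 0 / 4 1 3 / 4 9 9]. Elementwise product with the kernel and sum: 0·-2 + 0·1 + 4·2 + 1·-1 + 4·-1 + 9·-1.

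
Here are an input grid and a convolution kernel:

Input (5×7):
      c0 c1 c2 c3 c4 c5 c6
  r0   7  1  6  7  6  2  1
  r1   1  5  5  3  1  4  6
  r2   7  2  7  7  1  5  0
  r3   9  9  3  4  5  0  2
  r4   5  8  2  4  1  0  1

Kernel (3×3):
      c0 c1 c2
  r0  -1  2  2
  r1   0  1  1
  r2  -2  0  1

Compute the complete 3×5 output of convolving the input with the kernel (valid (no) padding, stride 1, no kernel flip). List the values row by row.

Output[0,0]: The receptive field on the input at this output position is [7 1 6 / 1 5 5 / 7 2 7]. Elementwise product with the kernel and sum: 7·-1 + 1·2 + 6·2 + 5·1 + 5·1 + 7·-2 + 7·1.

10 36 11 5 8
13 11 10 5 16
15 21 15 2 10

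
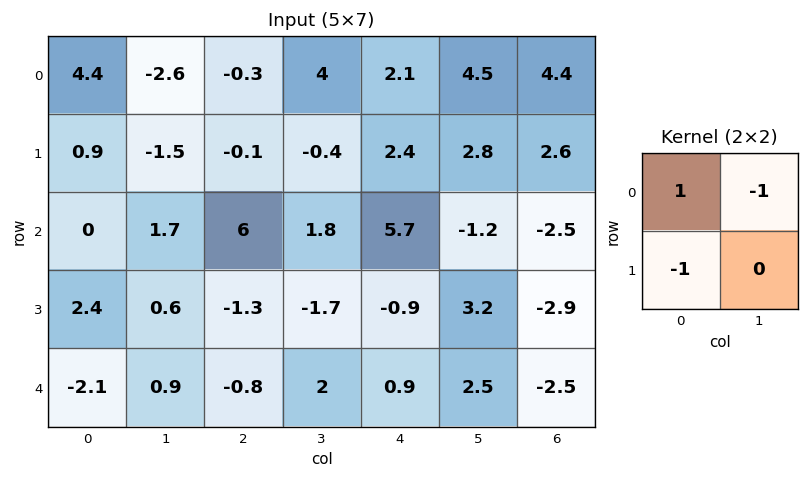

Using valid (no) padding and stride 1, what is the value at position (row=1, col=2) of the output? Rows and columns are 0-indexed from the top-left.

-5.7

The receptive field on the input at this output position is [-0.1 -0.4 / 6 1.8]. Elementwise product with the kernel and sum: -0.1·1 + -0.4·-1 + 6·-1.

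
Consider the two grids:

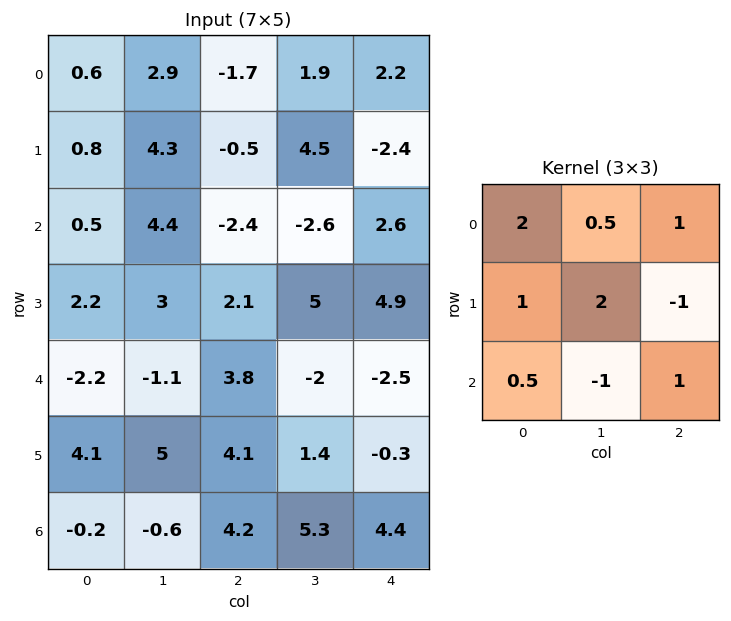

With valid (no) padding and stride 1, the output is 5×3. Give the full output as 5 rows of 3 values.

Output[0,0]: The receptive field on the input at this output position is [0.6 2.9 -1.7 / 0.8 4.3 -0.5 / 0.5 4.4 -2.4]. Elementwise product with the kernel and sum: 0.6·2 + 2.9·0.5 + -1.7·1 + 0.8·1 + 4.3·2 + -0.5·-1 + 0.5·0.5 + 4.4·-1 + -2.4·1.
Output[0,1]: The receptive field on the input at this output position is [2.9 -1.7 1.9 / 4.3 -0.5 4.5 / 4.4 -2.4 -2.6]. Elementwise product with the kernel and sum: 2.9·2 + -1.7·0.5 + 1.9·1 + 4.3·1 + -0.5·2 + 4.5·-1 + 4.4·0.5 + -2.4·-1 + -2.6·1.

4.3 7.65 14.65
15.15 19.45 -10.4
10.7 0.85 5.1
0.95 20.35 14.25
13.55 10.3 12.5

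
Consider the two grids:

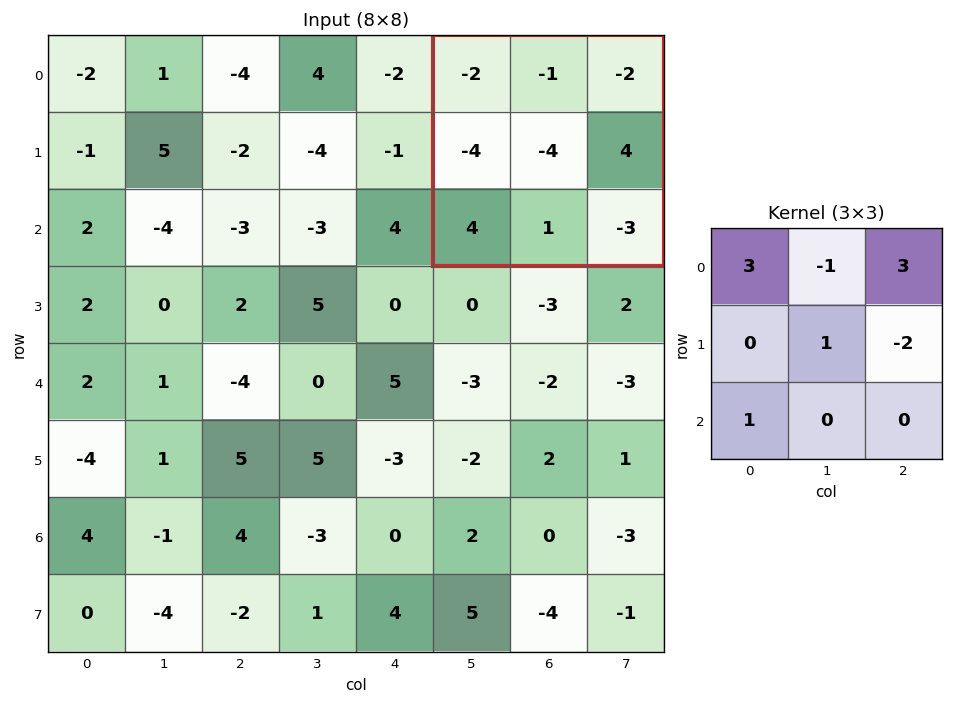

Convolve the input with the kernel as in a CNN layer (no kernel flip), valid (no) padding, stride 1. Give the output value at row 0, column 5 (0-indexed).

The receptive field on the input at this output position is [-2 -1 -2 / -4 -4 4 / 4 1 -3]. Elementwise product with the kernel and sum: -2·3 + -1·-1 + -2·3 + -4·1 + 4·-2 + 4·1.

-19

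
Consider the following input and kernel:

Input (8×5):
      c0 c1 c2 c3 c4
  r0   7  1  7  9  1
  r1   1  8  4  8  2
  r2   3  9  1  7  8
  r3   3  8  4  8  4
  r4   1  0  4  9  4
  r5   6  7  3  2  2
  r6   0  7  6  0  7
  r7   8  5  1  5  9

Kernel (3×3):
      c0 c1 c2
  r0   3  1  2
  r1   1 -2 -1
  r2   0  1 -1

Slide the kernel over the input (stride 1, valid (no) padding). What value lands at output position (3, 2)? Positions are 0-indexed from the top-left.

The receptive field on the input at this output position is [4 8 4 / 4 9 4 / 3 2 2]. Elementwise product with the kernel and sum: 4·3 + 8·1 + 4·2 + 4·1 + 9·-2 + 4·-1 + 2·1 + 2·-1.

10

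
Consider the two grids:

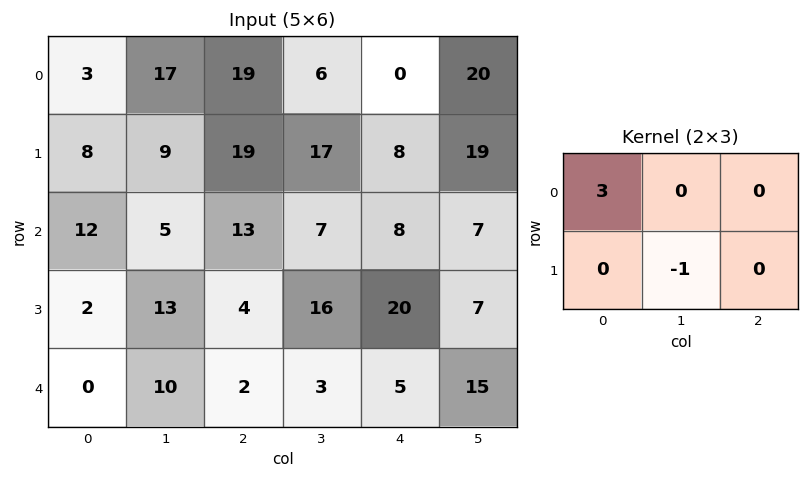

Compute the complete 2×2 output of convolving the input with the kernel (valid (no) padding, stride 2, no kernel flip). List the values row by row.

0 40
23 23

Output[0,0]: The receptive field on the input at this output position is [3 17 19 / 8 9 19]. Elementwise product with the kernel and sum: 3·3 + 9·-1.
Output[0,1]: The receptive field on the input at this output position is [19 6 0 / 19 17 8]. Elementwise product with the kernel and sum: 19·3 + 17·-1.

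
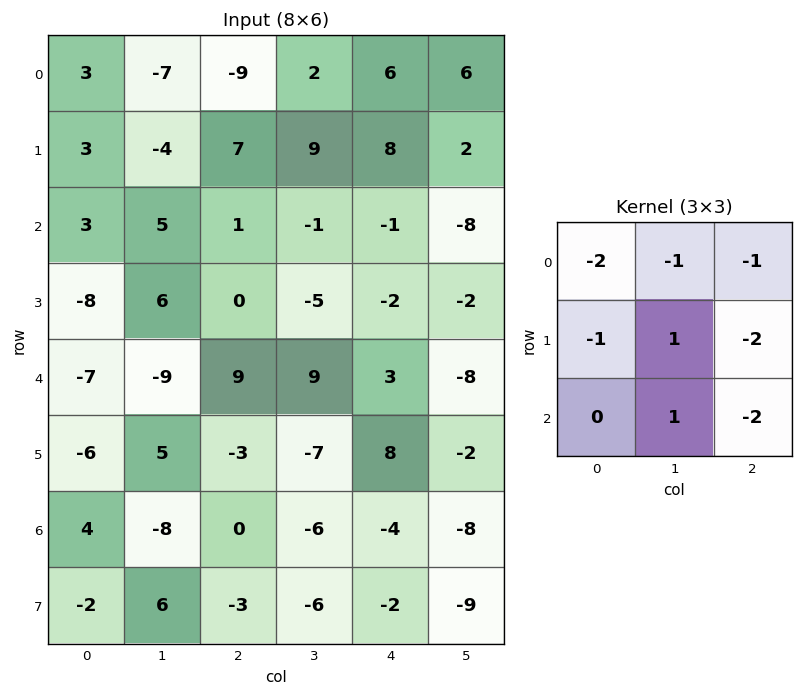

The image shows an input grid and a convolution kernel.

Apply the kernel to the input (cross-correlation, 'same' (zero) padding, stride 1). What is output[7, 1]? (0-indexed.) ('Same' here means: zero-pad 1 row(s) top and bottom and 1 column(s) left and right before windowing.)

The receptive field on the zero-padded input at this output position is [4 -8 0 / -2 6 -3 / 0 0 0]. Elementwise product with the kernel and sum: 4·-2 + -8·-1 + 0·-1 + -2·-1 + 6·1 + -3·-2 + 0·1 + 0·-2.

14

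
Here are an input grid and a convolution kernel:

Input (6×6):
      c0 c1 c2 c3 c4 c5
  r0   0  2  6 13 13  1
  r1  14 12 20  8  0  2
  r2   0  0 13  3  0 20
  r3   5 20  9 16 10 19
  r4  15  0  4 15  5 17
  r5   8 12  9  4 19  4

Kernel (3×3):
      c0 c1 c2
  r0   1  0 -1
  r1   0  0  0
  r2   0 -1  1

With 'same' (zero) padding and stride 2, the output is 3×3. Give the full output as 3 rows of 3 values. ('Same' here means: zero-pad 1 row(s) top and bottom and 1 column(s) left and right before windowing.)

Output[0,0]: The receptive field on the zero-padded input at this output position is [0 0 0 / 0 0 2 / 0 14 12]. Elementwise product with the kernel and sum: 0·1 + 0·-1 + 14·-1 + 12·1.
Output[0,1]: The receptive field on the zero-padded input at this output position is [0 0 0 / 2 6 13 / 12 20 8]. Elementwise product with the kernel and sum: 0·1 + 0·-1 + 20·-1 + 8·1.

-2 -12 2
3 11 15
-16 -1 -18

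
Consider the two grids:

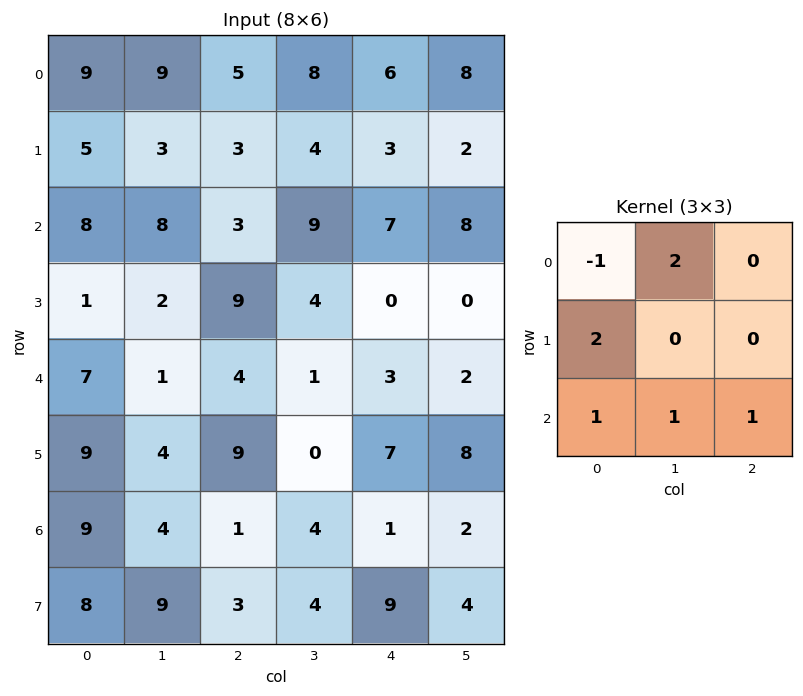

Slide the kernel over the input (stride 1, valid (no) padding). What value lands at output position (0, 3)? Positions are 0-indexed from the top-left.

36

The receptive field on the input at this output position is [8 6 8 / 4 3 2 / 9 7 8]. Elementwise product with the kernel and sum: 8·-1 + 6·2 + 4·2 + 9·1 + 7·1 + 8·1.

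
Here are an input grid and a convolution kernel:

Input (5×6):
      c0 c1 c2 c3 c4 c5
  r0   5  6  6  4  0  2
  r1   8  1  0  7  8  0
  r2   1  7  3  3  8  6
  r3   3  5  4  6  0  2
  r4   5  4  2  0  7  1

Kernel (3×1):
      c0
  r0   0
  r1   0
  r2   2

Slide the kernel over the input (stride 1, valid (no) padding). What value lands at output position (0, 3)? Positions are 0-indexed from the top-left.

The receptive field on the input at this output position is [4 / 7 / 3]. Elementwise product with the kernel and sum: 3·2.

6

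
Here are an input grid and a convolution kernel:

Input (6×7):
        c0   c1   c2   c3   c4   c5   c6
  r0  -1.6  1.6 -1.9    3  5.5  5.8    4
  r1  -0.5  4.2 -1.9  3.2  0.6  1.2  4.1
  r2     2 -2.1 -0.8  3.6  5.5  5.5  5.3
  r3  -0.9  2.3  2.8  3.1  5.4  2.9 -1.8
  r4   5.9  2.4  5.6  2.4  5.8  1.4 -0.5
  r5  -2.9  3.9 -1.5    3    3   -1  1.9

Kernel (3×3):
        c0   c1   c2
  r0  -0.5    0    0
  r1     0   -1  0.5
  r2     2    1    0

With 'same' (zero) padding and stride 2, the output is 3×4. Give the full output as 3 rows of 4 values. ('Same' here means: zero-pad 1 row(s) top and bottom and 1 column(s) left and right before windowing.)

1.9 9.9 4.4 2.5
-3.95 7.9 7.25 -1.9
-7.6 0.75 2.35 -1.05

Output[0,0]: The receptive field on the zero-padded input at this output position is [0 0 0 / 0 -1.6 1.6 / 0 -0.5 4.2]. Elementwise product with the kernel and sum: 0·-0.5 + -1.6·-1 + 1.6·0.5 + 0·2 + -0.5·1.
Output[0,1]: The receptive field on the zero-padded input at this output position is [0 0 0 / 1.6 -1.9 3 / 4.2 -1.9 3.2]. Elementwise product with the kernel and sum: 0·-0.5 + -1.9·-1 + 3·0.5 + 4.2·2 + -1.9·1.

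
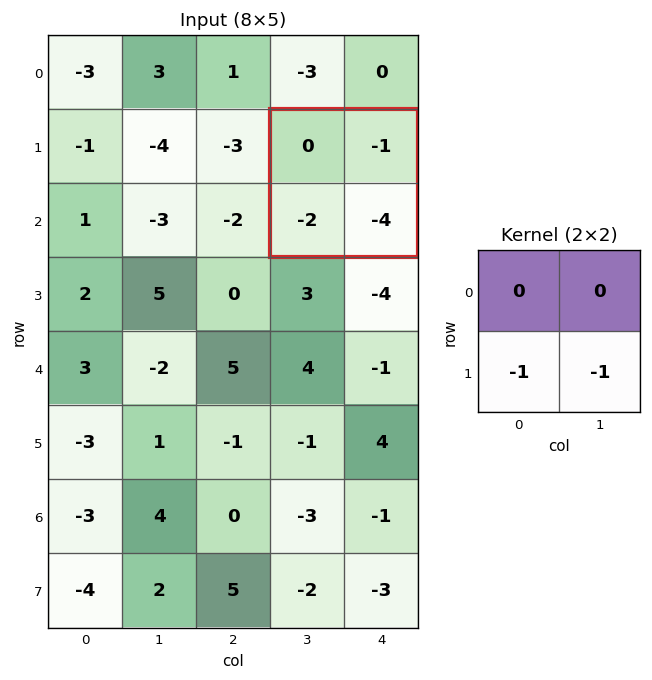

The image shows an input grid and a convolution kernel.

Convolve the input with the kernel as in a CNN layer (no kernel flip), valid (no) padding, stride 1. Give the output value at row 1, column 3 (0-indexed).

6

The receptive field on the input at this output position is [0 -1 / -2 -4]. Elementwise product with the kernel and sum: -2·-1 + -4·-1.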